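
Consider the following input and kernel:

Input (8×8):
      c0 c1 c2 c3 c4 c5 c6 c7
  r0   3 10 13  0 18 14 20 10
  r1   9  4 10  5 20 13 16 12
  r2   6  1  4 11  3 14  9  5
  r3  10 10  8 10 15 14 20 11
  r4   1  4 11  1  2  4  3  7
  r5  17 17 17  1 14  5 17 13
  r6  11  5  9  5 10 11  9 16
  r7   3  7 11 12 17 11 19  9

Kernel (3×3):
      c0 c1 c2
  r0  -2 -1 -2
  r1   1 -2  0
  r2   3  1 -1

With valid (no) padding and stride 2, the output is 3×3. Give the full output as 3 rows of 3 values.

-26 -42 -82
-35 -5 -44
-16 10 22

Output[0,0]: The receptive field on the input at this output position is [3 10 13 / 9 4 10 / 6 1 4]. Elementwise product with the kernel and sum: 3·-2 + 10·-1 + 13·-2 + 9·1 + 4·-2 + 6·3 + 1·1 + 4·-1.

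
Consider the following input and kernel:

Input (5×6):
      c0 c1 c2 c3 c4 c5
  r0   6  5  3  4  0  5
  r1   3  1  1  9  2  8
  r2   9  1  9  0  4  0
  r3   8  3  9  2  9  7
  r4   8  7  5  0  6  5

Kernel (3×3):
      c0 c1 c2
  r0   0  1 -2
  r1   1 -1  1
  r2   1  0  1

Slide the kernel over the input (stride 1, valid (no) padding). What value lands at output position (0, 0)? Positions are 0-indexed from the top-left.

The receptive field on the input at this output position is [6 5 3 / 3 1 1 / 9 1 9]. Elementwise product with the kernel and sum: 5·1 + 3·-2 + 3·1 + 1·-1 + 1·1 + 9·1 + 9·1.

20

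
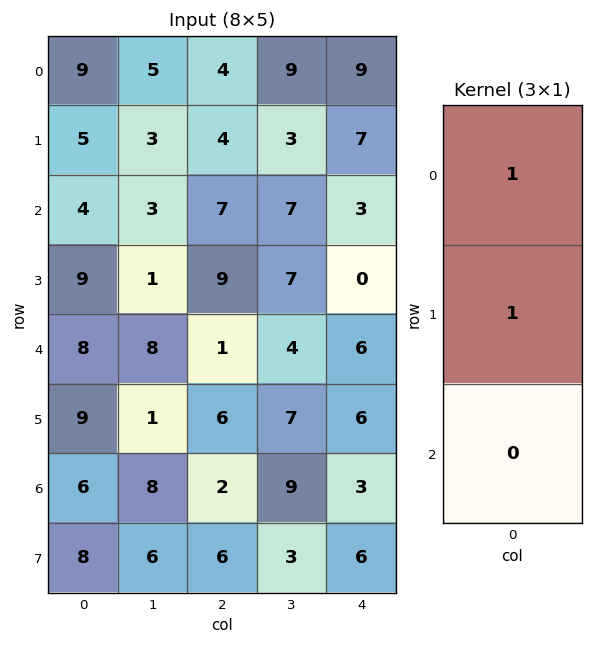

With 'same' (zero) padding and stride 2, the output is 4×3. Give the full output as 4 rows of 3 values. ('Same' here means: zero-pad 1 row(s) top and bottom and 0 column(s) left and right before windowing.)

9 4 9
9 11 10
17 10 6
15 8 9

Output[0,0]: The receptive field on the zero-padded input at this output position is [0 / 9 / 5]. Elementwise product with the kernel and sum: 0·1 + 9·1.
Output[0,1]: The receptive field on the zero-padded input at this output position is [0 / 4 / 4]. Elementwise product with the kernel and sum: 0·1 + 4·1.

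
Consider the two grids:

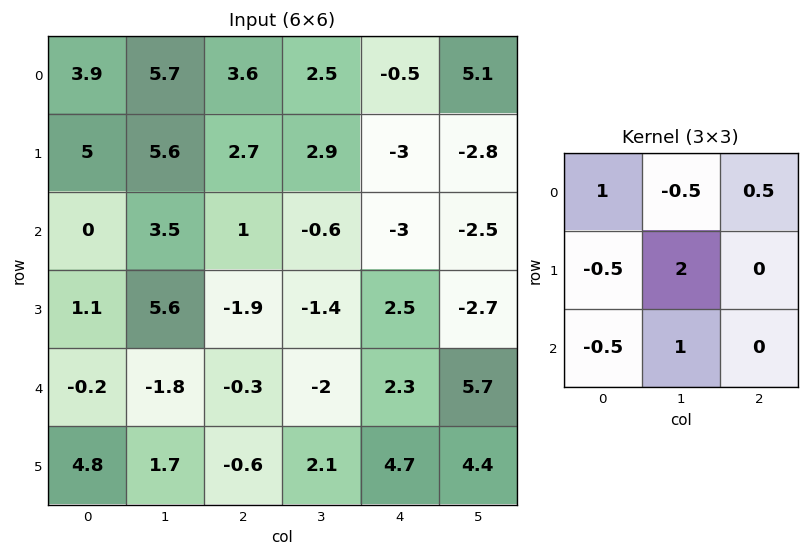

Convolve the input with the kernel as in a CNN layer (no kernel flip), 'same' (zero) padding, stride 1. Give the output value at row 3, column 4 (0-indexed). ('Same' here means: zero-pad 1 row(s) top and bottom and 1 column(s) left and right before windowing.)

The receptive field on the zero-padded input at this output position is [-0.6 -3 -2.5 / -1.4 2.5 -2.7 / -2 2.3 5.7]. Elementwise product with the kernel and sum: -0.6·1 + -3·-0.5 + -2.5·0.5 + -1.4·-0.5 + 2.5·2 + -2·-0.5 + 2.3·1.

8.65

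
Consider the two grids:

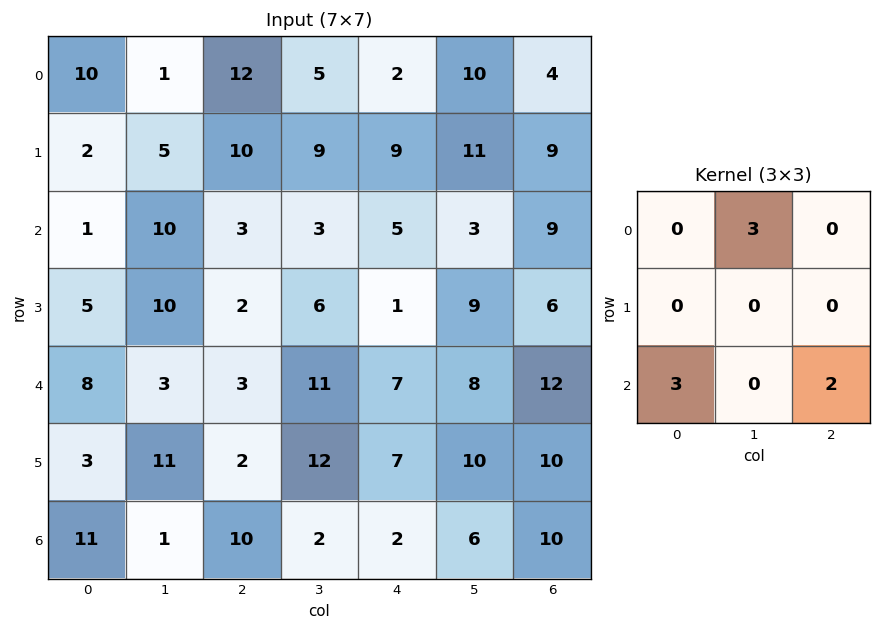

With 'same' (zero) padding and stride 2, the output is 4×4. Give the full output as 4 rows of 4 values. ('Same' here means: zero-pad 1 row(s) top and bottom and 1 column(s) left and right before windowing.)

Output[0,0]: The receptive field on the zero-padded input at this output position is [0 0 0 / 0 10 1 / 0 2 5]. Elementwise product with the kernel and sum: 0·3 + 0·3 + 5·2.
Output[0,1]: The receptive field on the zero-padded input at this output position is [0 0 0 / 1 12 5 / 5 10 9]. Elementwise product with the kernel and sum: 0·3 + 5·3 + 9·2.

10 33 49 33
26 72 63 54
37 63 59 48
9 6 21 30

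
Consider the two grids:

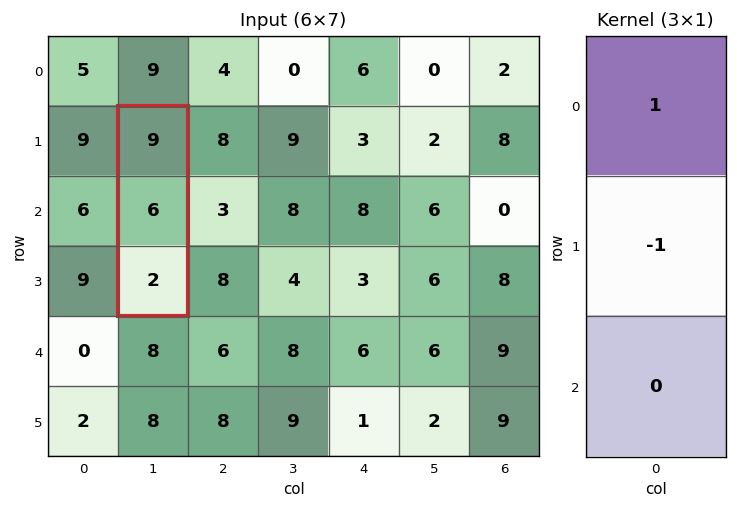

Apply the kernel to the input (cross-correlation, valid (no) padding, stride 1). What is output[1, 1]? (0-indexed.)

The receptive field on the input at this output position is [9 / 6 / 2]. Elementwise product with the kernel and sum: 9·1 + 6·-1.

3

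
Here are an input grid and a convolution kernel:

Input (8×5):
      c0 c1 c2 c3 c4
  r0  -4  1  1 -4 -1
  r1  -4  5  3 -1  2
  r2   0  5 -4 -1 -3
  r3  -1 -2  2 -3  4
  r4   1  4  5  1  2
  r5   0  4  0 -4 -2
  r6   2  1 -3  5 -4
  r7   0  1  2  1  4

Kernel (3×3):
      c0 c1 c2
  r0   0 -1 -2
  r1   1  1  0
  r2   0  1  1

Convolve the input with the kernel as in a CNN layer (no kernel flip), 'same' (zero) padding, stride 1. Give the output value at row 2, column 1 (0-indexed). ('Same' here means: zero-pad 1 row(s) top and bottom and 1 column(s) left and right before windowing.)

-6

The receptive field on the zero-padded input at this output position is [-4 5 3 / 0 5 -4 / -1 -2 2]. Elementwise product with the kernel and sum: 5·-1 + 3·-2 + 0·1 + 5·1 + -2·1 + 2·1.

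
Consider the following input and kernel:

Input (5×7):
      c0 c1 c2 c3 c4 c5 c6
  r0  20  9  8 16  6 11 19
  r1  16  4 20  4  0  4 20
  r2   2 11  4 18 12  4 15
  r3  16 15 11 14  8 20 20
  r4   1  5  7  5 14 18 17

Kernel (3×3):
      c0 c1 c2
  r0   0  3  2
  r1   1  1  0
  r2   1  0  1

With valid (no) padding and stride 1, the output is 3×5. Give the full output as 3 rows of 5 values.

69 109 100 66 102
92 112 53 72 96
80 84 124 89 101

Output[0,0]: The receptive field on the input at this output position is [20 9 8 / 16 4 20 / 2 11 4]. Elementwise product with the kernel and sum: 9·3 + 8·2 + 16·1 + 4·1 + 2·1 + 4·1.
Output[0,1]: The receptive field on the input at this output position is [9 8 16 / 4 20 4 / 11 4 18]. Elementwise product with the kernel and sum: 8·3 + 16·2 + 4·1 + 20·1 + 11·1 + 18·1.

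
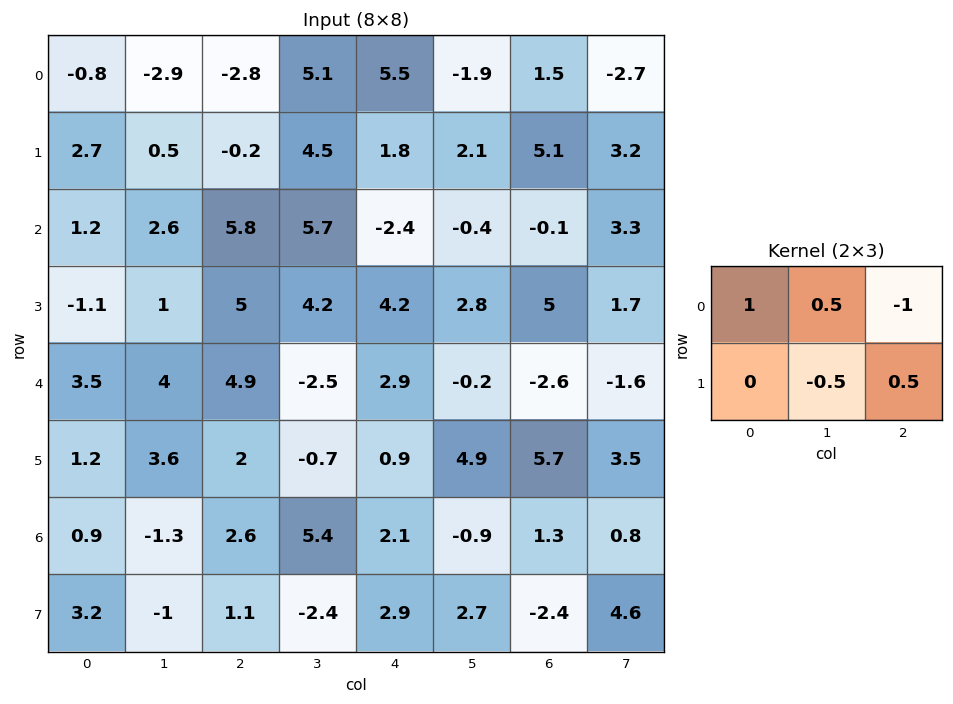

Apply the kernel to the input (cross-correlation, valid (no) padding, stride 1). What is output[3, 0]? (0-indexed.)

The receptive field on the input at this output position is [-1.1 1 5 / 3.5 4 4.9]. Elementwise product with the kernel and sum: -1.1·1 + 1·0.5 + 5·-1 + 4·-0.5 + 4.9·0.5.

-5.15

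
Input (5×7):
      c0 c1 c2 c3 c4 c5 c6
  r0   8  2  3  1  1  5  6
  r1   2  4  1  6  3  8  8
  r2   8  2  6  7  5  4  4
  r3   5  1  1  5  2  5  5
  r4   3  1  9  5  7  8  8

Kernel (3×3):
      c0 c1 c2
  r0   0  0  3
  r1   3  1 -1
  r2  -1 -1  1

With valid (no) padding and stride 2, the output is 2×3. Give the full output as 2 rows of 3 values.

Output[0,0]: The receptive field on the input at this output position is [8 2 3 / 2 4 1 / 8 2 6]. Elementwise product with the kernel and sum: 3·3 + 2·3 + 4·1 + 1·-1 + 8·-1 + 2·-1 + 6·1.
Output[0,1]: The receptive field on the input at this output position is [3 1 1 / 1 6 3 / 6 7 5]. Elementwise product with the kernel and sum: 1·3 + 1·3 + 6·1 + 3·-1 + 6·-1 + 7·-1 + 5·1.

14 1 22
38 14 11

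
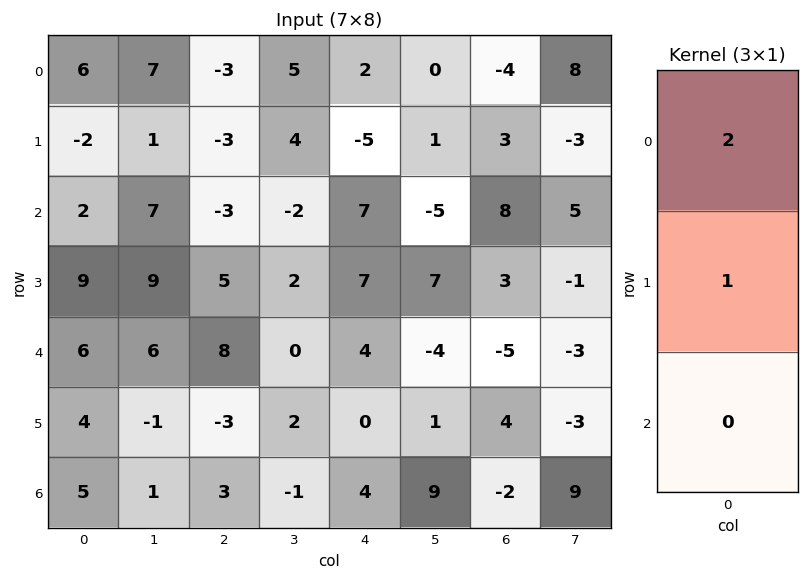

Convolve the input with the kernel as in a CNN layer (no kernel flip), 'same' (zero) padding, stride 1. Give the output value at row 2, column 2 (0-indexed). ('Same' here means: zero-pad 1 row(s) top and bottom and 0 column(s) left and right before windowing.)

The receptive field on the zero-padded input at this output position is [-3 / -3 / 5]. Elementwise product with the kernel and sum: -3·2 + -3·1.

-9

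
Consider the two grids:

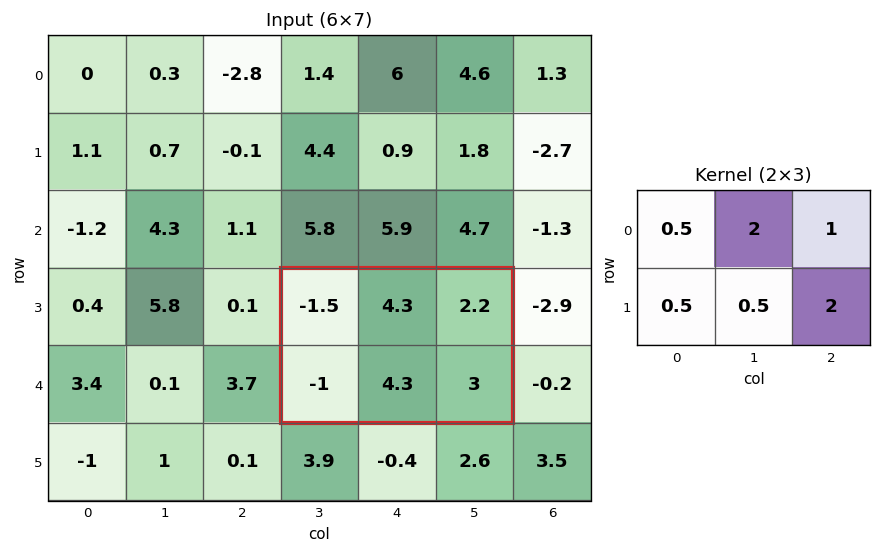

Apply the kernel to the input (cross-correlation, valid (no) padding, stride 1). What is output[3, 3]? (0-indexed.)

17.7

The receptive field on the input at this output position is [-1.5 4.3 2.2 / -1 4.3 3]. Elementwise product with the kernel and sum: -1.5·0.5 + 4.3·2 + 2.2·1 + -1·0.5 + 4.3·0.5 + 3·2.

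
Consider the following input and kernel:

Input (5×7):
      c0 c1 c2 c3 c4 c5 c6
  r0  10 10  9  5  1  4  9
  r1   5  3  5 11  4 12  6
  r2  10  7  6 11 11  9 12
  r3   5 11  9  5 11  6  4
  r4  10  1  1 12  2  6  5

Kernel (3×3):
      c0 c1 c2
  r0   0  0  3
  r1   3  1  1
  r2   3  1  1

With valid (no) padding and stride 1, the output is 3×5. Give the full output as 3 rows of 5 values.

Output[0,0]: The receptive field on the input at this output position is [10 10 9 / 5 3 5 / 10 7 6]. Elementwise product with the kernel and sum: 9·3 + 5·3 + 3·1 + 5·1 + 10·3 + 7·1 + 6·1.
Output[0,1]: The receptive field on the input at this output position is [10 9 5 / 3 5 11 / 7 6 11]. Elementwise product with the kernel and sum: 5·3 + 3·3 + 5·1 + 11·1 + 7·3 + 6·1 + 11·1.

93 78 73 114 111
93 118 95 121 115
85 96 93 103 96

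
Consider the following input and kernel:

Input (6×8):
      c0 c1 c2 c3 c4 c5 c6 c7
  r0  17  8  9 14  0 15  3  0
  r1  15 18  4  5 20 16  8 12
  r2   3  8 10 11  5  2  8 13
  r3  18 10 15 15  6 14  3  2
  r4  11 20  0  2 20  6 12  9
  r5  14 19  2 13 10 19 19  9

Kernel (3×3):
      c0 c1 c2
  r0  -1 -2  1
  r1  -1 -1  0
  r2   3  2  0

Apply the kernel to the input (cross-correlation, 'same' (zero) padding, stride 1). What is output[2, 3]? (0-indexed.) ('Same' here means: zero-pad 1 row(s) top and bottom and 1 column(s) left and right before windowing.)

The receptive field on the zero-padded input at this output position is [4 5 20 / 10 11 5 / 15 15 6]. Elementwise product with the kernel and sum: 4·-1 + 5·-2 + 20·1 + 10·-1 + 11·-1 + 15·3 + 15·2.

60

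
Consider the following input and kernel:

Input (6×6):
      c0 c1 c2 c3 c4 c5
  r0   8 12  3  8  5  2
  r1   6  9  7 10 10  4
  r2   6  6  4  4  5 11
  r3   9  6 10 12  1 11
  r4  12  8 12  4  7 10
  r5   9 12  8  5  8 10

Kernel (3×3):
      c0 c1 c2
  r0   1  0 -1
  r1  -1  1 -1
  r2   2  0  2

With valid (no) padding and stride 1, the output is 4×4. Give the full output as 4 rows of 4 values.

21 12 9 32
33 29 14 42
37 18 38 -1
17 28 26 24

Output[0,0]: The receptive field on the input at this output position is [8 12 3 / 6 9 7 / 6 6 4]. Elementwise product with the kernel and sum: 8·1 + 3·-1 + 6·-1 + 9·1 + 7·-1 + 6·2 + 4·2.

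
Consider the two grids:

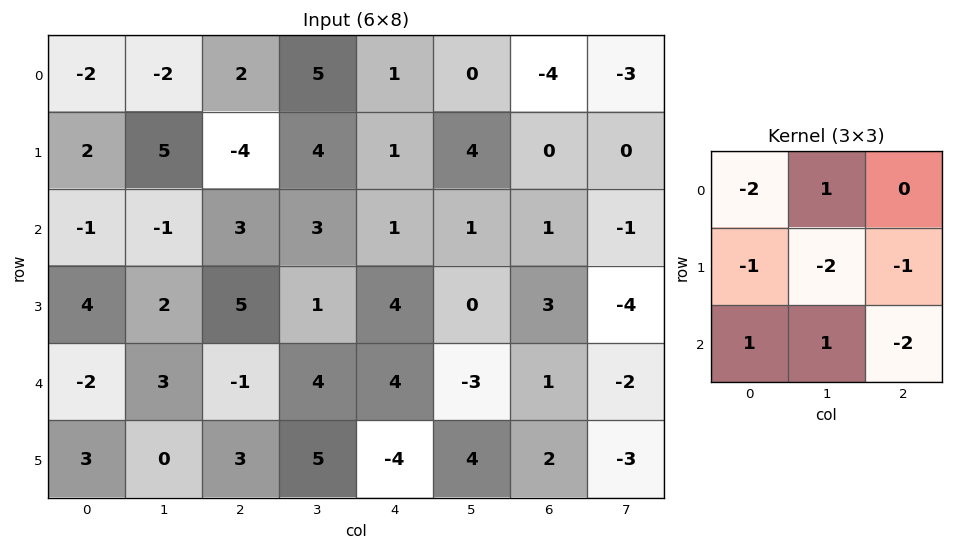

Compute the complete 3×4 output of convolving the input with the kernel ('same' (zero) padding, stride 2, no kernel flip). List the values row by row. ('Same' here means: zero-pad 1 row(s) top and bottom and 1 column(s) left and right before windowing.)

-2 -14 -10 15
5 -17 -8 1
8 -11 -14 18

Output[0,0]: The receptive field on the zero-padded input at this output position is [0 0 0 / 0 -2 -2 / 0 2 5]. Elementwise product with the kernel and sum: 0·-2 + 0·1 + 0·-1 + -2·-2 + -2·-1 + 0·1 + 2·1 + 5·-2.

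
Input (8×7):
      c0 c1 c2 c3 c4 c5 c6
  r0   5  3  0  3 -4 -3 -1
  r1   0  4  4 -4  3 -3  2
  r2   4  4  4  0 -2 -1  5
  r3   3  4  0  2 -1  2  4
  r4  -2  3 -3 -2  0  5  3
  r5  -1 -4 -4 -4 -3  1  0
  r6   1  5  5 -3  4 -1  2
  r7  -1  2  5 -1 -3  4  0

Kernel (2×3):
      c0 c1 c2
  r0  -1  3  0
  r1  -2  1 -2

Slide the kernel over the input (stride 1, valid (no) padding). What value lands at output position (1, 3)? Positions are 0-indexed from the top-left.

The receptive field on the input at this output position is [-4 3 -3 / 0 -2 -1]. Elementwise product with the kernel and sum: -4·-1 + 3·3 + 0·-2 + -2·1 + -1·-2.

13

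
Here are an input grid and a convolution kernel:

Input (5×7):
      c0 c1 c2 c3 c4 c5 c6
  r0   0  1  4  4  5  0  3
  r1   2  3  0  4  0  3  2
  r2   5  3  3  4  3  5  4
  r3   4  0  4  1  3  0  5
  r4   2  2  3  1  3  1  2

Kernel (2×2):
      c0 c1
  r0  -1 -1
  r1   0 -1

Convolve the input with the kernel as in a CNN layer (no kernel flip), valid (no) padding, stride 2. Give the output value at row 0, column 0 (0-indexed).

-4

The receptive field on the input at this output position is [0 1 / 2 3]. Elementwise product with the kernel and sum: 0·-1 + 1·-1 + 3·-1.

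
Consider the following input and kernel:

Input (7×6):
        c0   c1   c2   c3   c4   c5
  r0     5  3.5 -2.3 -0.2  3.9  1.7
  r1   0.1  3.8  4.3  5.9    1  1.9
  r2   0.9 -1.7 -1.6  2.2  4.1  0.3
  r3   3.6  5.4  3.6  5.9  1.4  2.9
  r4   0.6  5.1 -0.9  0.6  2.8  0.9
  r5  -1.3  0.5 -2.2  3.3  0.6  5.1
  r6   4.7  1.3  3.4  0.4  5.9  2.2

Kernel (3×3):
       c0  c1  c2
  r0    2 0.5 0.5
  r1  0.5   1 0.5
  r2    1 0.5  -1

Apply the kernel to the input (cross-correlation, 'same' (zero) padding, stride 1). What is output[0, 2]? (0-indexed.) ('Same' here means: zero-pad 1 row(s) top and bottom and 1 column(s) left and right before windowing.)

-0.6

The receptive field on the zero-padded input at this output position is [0 0 0 / 3.5 -2.3 -0.2 / 3.8 4.3 5.9]. Elementwise product with the kernel and sum: 0·2 + 0·0.5 + 0·0.5 + 3.5·0.5 + -2.3·1 + -0.2·0.5 + 3.8·1 + 4.3·0.5 + 5.9·-1.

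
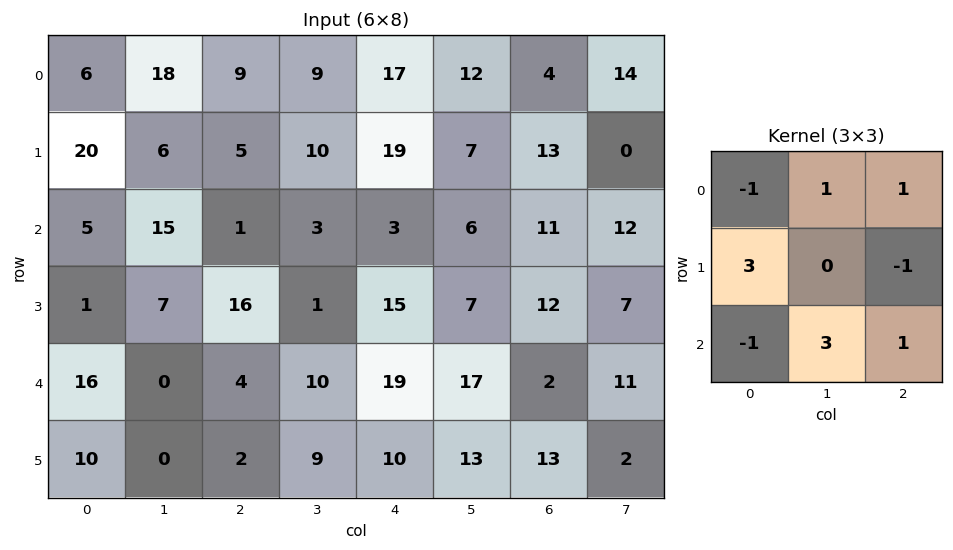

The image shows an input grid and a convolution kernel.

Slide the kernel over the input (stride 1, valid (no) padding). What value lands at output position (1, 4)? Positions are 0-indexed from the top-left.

The receptive field on the input at this output position is [19 7 13 / 3 6 11 / 15 7 12]. Elementwise product with the kernel and sum: 19·-1 + 7·1 + 13·1 + 3·3 + 11·-1 + 15·-1 + 7·3 + 12·1.

17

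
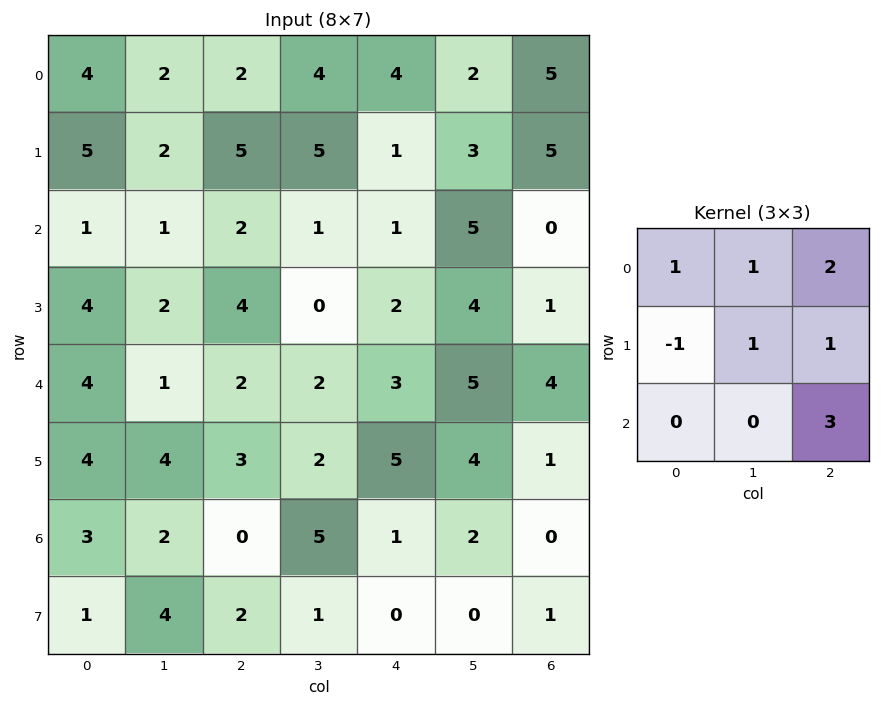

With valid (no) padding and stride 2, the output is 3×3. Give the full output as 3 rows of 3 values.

Output[0,0]: The receptive field on the input at this output position is [4 2 2 / 5 2 5 / 1 1 2]. Elementwise product with the kernel and sum: 4·1 + 2·1 + 2·2 + 5·-1 + 2·1 + 5·1 + 2·3.
Output[0,1]: The receptive field on the input at this output position is [2 4 4 / 5 5 1 / 2 1 1]. Elementwise product with the kernel and sum: 2·1 + 4·1 + 4·2 + 5·-1 + 5·1 + 1·1 + 1·3.

18 18 23
14 12 21
12 17 16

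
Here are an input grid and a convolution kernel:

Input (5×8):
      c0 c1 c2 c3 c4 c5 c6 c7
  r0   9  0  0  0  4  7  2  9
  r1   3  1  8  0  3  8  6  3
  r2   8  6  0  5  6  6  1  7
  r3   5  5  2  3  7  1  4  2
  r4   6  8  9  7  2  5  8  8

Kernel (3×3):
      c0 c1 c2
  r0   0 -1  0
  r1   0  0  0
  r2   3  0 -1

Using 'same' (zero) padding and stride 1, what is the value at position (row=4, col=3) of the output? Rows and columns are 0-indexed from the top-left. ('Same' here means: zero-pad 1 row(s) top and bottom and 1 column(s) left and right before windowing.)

-3

The receptive field on the zero-padded input at this output position is [2 3 7 / 9 7 2 / 0 0 0]. Elementwise product with the kernel and sum: 3·-1 + 0·3 + 0·-1.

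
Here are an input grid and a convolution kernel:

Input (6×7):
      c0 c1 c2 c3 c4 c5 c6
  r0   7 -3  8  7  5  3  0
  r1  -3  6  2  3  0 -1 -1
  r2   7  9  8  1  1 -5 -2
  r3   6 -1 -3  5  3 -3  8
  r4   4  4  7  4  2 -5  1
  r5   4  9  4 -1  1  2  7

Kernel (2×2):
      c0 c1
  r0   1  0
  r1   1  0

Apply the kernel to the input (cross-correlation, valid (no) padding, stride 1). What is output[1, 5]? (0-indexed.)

-6

The receptive field on the input at this output position is [-1 -1 / -5 -2]. Elementwise product with the kernel and sum: -1·1 + -5·1.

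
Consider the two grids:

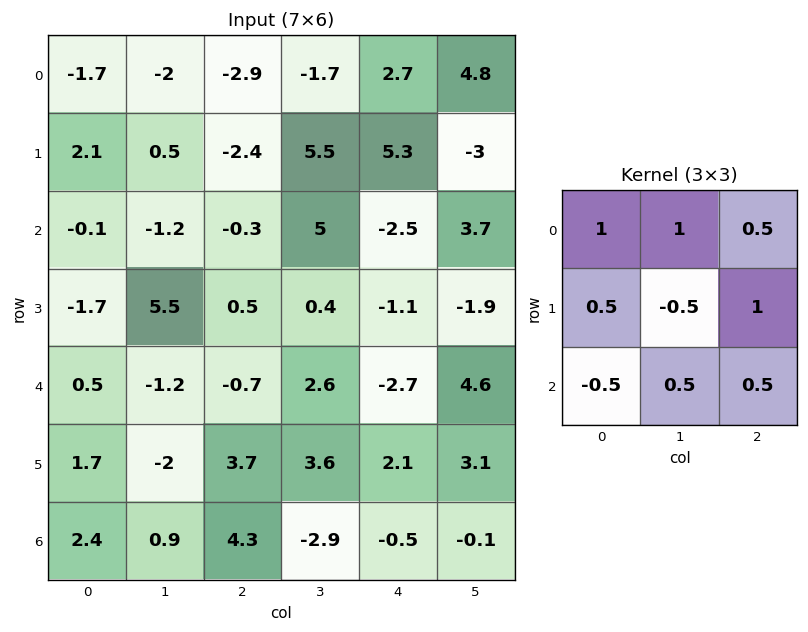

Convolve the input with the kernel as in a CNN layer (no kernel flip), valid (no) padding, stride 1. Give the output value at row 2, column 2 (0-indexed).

The receptive field on the input at this output position is [-0.3 5 -2.5 / 0.5 0.4 -1.1 / -0.7 2.6 -2.7]. Elementwise product with the kernel and sum: -0.3·1 + 5·1 + -2.5·0.5 + 0.5·0.5 + 0.4·-0.5 + -1.1·1 + -0.7·-0.5 + 2.6·0.5 + -2.7·0.5.

2.7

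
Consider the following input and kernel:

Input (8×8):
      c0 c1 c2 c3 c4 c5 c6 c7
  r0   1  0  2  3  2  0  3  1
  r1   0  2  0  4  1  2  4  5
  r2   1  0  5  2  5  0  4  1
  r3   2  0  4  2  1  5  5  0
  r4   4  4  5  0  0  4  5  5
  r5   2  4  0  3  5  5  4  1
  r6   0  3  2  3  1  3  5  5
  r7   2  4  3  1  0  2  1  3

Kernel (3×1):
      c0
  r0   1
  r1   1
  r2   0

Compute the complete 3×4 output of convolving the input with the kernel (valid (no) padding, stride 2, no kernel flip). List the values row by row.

Output[0,0]: The receptive field on the input at this output position is [1 / 0 / 1]. Elementwise product with the kernel and sum: 1·1 + 0·1.

1 2 3 7
3 9 6 9
6 5 5 9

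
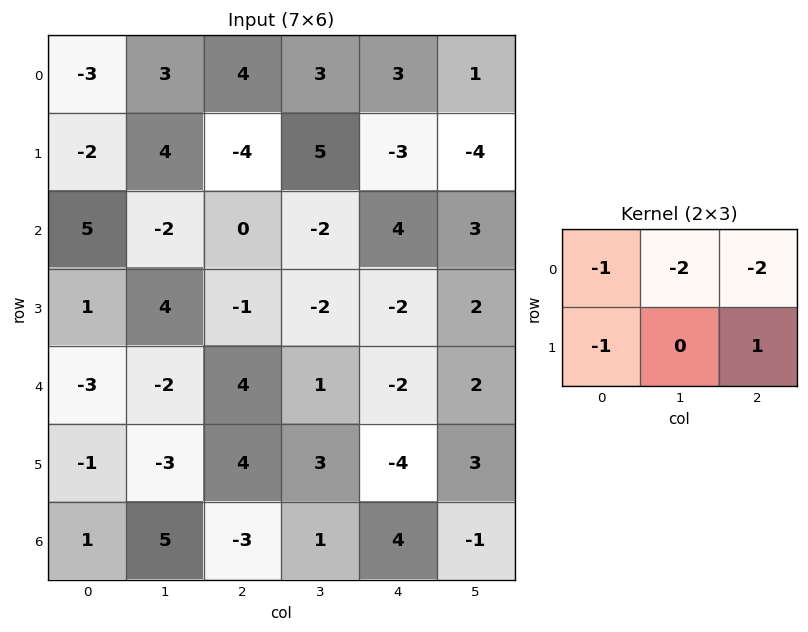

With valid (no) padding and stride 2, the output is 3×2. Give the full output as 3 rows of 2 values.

-13 -15
-3 -5
4 -10

Output[0,0]: The receptive field on the input at this output position is [-3 3 4 / -2 4 -4]. Elementwise product with the kernel and sum: -3·-1 + 3·-2 + 4·-2 + -2·-1 + -4·1.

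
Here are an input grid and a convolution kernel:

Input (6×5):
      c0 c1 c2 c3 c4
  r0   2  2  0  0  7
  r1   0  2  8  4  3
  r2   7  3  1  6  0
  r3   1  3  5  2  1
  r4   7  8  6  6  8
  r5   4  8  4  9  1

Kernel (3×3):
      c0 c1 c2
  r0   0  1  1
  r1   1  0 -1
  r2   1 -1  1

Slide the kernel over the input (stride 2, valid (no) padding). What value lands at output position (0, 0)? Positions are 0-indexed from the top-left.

The receptive field on the input at this output position is [2 2 0 / 0 2 8 / 7 3 1]. Elementwise product with the kernel and sum: 2·1 + 0·1 + 0·1 + 8·-1 + 7·1 + 3·-1 + 1·1.

-1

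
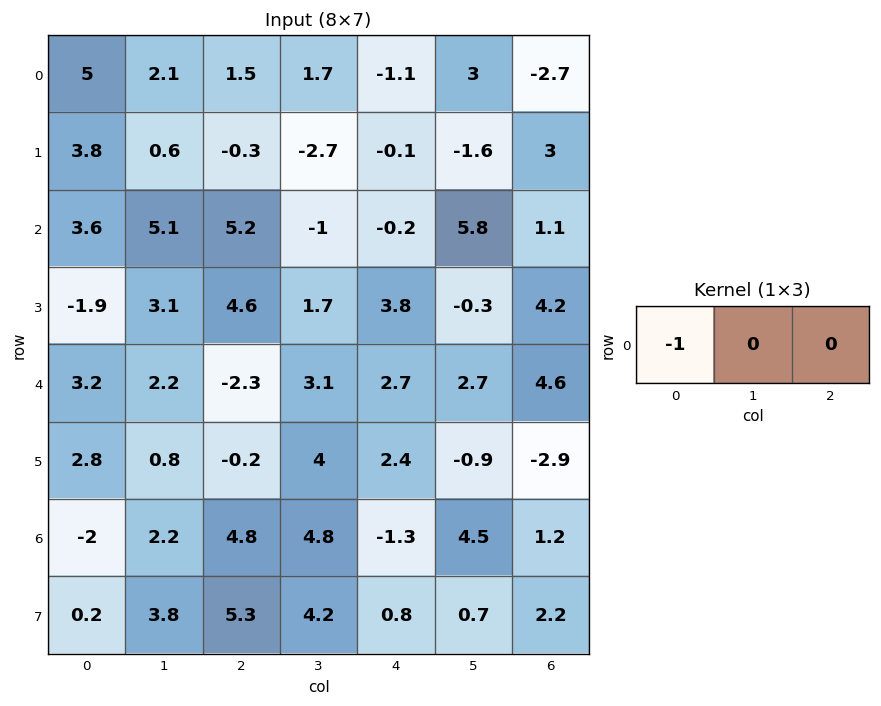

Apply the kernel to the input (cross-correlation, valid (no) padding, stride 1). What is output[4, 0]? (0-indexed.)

The receptive field on the input at this output position is [3.2 2.2 -2.3]. Elementwise product with the kernel and sum: 3.2·-1.

-3.2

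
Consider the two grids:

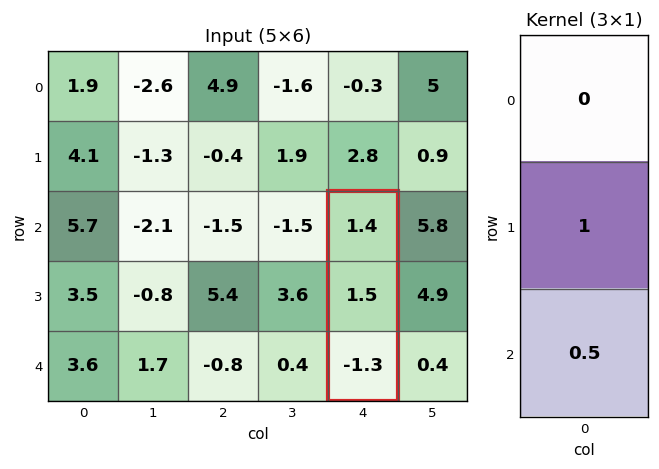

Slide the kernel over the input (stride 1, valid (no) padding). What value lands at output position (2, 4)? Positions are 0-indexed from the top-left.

The receptive field on the input at this output position is [1.4 / 1.5 / -1.3]. Elementwise product with the kernel and sum: 1.5·1 + -1.3·0.5.

0.85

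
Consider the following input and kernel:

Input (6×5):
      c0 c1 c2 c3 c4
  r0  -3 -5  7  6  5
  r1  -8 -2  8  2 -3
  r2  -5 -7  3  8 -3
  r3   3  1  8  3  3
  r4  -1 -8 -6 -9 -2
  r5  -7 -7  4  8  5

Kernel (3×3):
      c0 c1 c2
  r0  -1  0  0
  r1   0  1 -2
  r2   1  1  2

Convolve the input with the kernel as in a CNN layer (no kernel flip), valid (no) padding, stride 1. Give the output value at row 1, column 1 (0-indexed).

The receptive field on the input at this output position is [-2 8 2 / -7 3 8 / 1 8 3]. Elementwise product with the kernel and sum: -2·-1 + 3·1 + 8·-2 + 1·1 + 8·1 + 3·2.

4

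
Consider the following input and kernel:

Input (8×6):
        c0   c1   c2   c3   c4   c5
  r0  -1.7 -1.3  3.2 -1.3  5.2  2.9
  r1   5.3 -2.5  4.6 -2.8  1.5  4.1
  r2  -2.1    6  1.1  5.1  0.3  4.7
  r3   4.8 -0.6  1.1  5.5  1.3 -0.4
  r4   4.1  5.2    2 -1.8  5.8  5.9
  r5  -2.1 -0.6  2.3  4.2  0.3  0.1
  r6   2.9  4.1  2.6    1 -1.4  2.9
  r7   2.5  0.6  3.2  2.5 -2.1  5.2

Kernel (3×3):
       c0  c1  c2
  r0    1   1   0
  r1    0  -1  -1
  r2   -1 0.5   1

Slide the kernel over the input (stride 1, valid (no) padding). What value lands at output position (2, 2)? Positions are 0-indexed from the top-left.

2.3

The receptive field on the input at this output position is [1.1 5.1 0.3 / 1.1 5.5 1.3 / 2 -1.8 5.8]. Elementwise product with the kernel and sum: 1.1·1 + 5.1·1 + 5.5·-1 + 1.3·-1 + 2·-1 + -1.8·0.5 + 5.8·1.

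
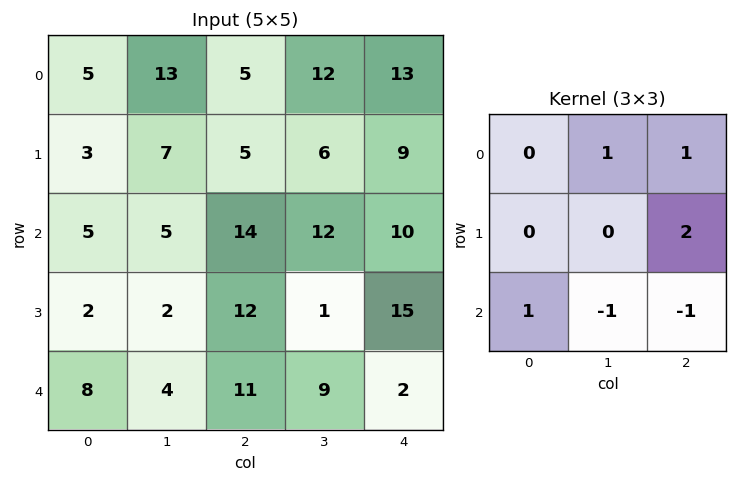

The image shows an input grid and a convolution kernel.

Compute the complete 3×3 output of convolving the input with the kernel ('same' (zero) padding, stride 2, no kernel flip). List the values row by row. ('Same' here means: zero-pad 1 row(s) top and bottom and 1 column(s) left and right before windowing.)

Output[0,0]: The receptive field on the zero-padded input at this output position is [0 0 0 / 0 5 13 / 0 3 7]. Elementwise product with the kernel and sum: 0·1 + 0·1 + 13·2 + 0·1 + 3·-1 + 7·-1.

16 20 -3
16 24 -5
12 31 15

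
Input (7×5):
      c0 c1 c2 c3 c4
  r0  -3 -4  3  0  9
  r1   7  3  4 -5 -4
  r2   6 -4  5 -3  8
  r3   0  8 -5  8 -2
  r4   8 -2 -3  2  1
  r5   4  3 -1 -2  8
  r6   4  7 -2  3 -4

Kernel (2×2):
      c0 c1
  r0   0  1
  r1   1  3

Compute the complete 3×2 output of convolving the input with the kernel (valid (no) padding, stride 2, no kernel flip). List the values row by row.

12 -11
20 16
11 -5

Output[0,0]: The receptive field on the input at this output position is [-3 -4 / 7 3]. Elementwise product with the kernel and sum: -4·1 + 7·1 + 3·3.
Output[0,1]: The receptive field on the input at this output position is [3 0 / 4 -5]. Elementwise product with the kernel and sum: 0·1 + 4·1 + -5·3.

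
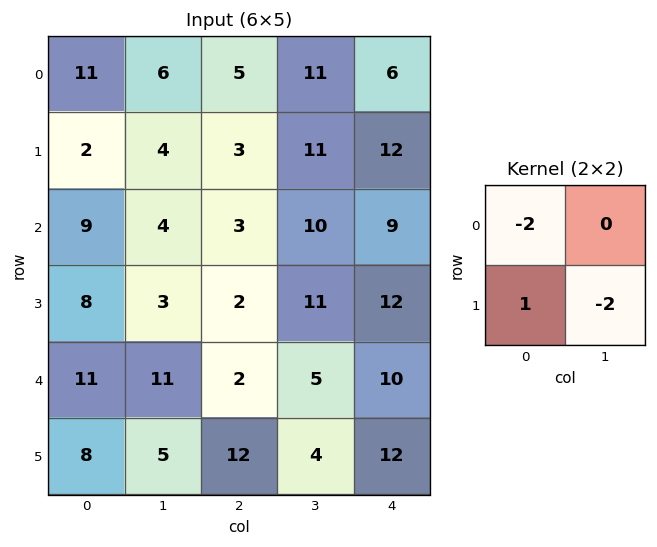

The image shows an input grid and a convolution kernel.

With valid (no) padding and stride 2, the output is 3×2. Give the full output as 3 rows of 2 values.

-28 -29
-16 -26
-24 0

Output[0,0]: The receptive field on the input at this output position is [11 6 / 2 4]. Elementwise product with the kernel and sum: 11·-2 + 2·1 + 4·-2.
Output[0,1]: The receptive field on the input at this output position is [5 11 / 3 11]. Elementwise product with the kernel and sum: 5·-2 + 3·1 + 11·-2.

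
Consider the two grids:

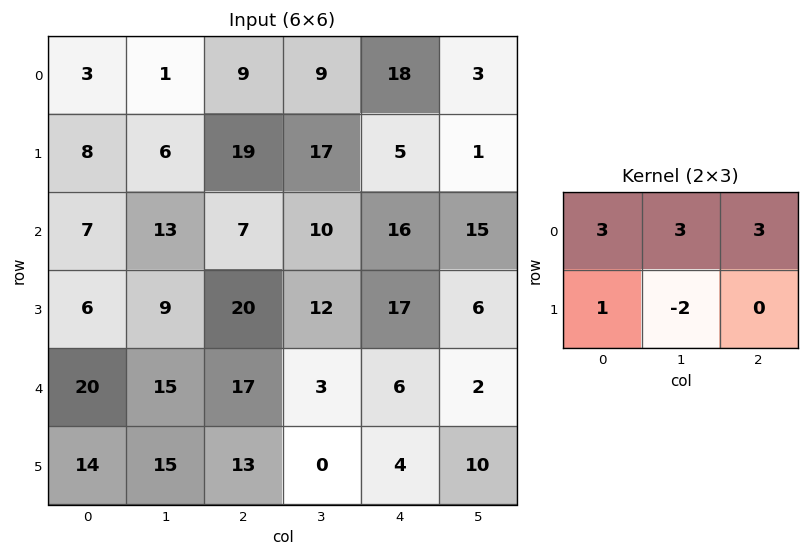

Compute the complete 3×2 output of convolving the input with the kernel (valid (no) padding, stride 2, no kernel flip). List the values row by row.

Output[0,0]: The receptive field on the input at this output position is [3 1 9 / 8 6 19]. Elementwise product with the kernel and sum: 3·3 + 1·3 + 9·3 + 8·1 + 6·-2.

35 93
69 95
140 91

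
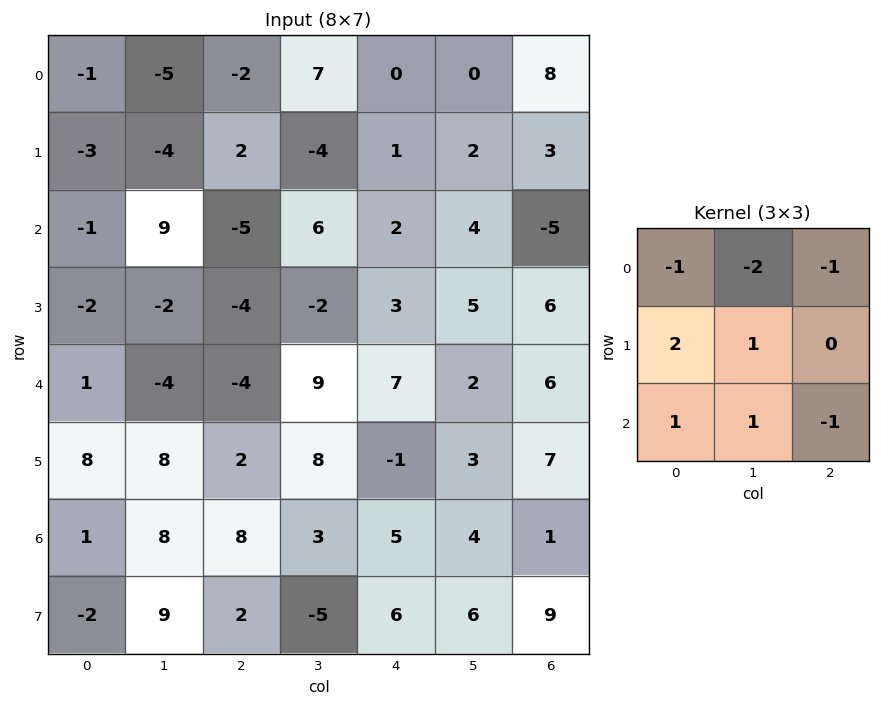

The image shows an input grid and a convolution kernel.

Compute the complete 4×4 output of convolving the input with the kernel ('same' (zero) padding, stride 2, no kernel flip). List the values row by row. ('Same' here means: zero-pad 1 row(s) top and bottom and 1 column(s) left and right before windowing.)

Output[0,0]: The receptive field on the zero-padded input at this output position is [0 0 0 / 0 -1 -5 / 0 -3 -4]. Elementwise product with the kernel and sum: 0·-1 + 0·-2 + 0·-1 + 0·2 + -1·1 + 0·1 + -3·1 + -4·-1.
Output[0,1]: The receptive field on the zero-padded input at this output position is [0 0 0 / -5 -2 7 / -4 2 -4]. Elementwise product with the kernel and sum: 0·-1 + 0·-2 + 0·-1 + -5·2 + -2·1 + -4·1 + 2·1 + -4·-1.

0 -10 9 13
9 13 10 6
7 2 20 3
-34 20 -3 7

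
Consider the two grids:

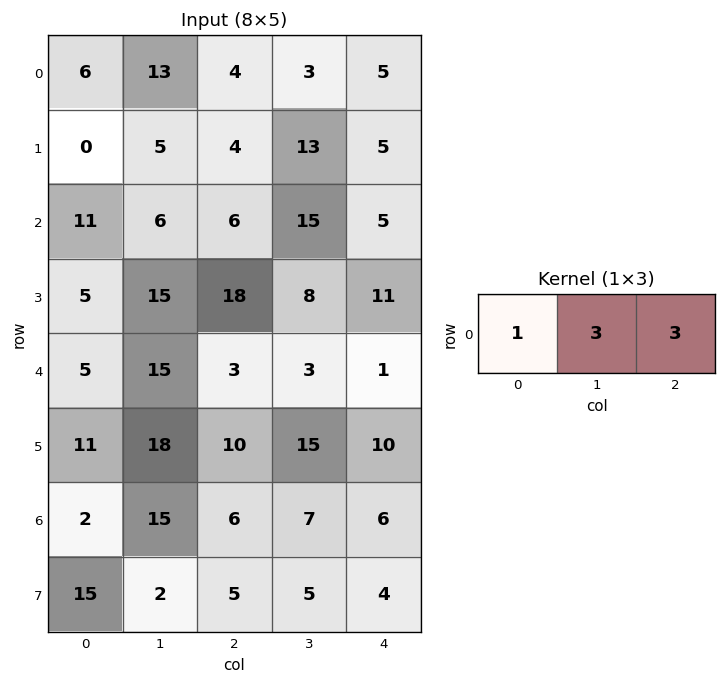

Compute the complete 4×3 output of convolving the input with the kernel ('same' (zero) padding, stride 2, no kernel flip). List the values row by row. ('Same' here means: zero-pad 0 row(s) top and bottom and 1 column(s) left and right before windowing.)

Output[0,0]: The receptive field on the zero-padded input at this output position is [0 6 13]. Elementwise product with the kernel and sum: 0·1 + 6·3 + 13·3.

57 34 18
51 69 30
60 33 6
51 54 25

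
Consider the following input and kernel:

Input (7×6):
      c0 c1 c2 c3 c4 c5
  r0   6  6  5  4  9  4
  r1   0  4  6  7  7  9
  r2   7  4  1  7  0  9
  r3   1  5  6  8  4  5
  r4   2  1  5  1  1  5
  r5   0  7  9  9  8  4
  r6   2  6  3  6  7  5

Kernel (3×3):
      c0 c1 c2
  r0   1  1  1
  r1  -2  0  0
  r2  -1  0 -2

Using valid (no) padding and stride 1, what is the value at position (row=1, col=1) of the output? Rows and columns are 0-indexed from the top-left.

The receptive field on the input at this output position is [4 6 7 / 4 1 7 / 5 6 8]. Elementwise product with the kernel and sum: 4·1 + 6·1 + 7·1 + 4·-2 + 5·-1 + 8·-2.

-12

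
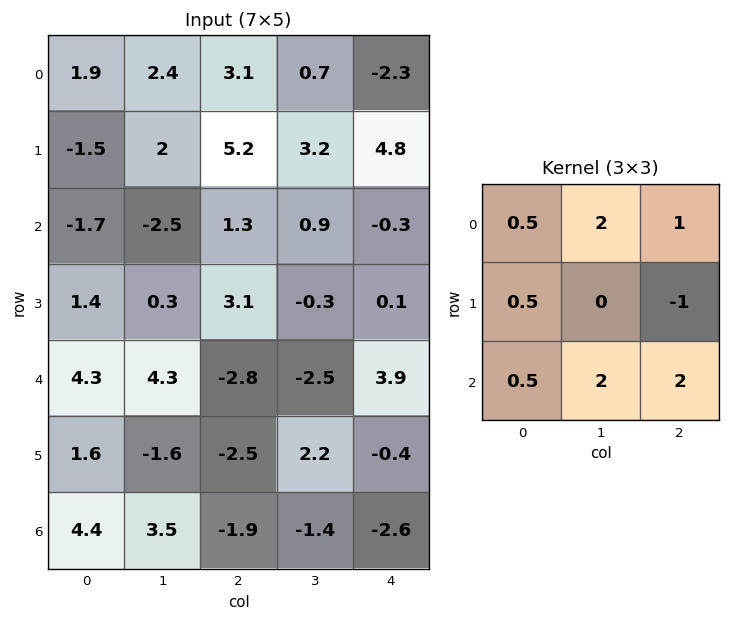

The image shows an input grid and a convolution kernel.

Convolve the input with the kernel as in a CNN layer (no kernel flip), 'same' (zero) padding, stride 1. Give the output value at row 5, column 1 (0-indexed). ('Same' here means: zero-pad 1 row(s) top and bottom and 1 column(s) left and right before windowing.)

16.65

The receptive field on the zero-padded input at this output position is [4.3 4.3 -2.8 / 1.6 -1.6 -2.5 / 4.4 3.5 -1.9]. Elementwise product with the kernel and sum: 4.3·0.5 + 4.3·2 + -2.8·1 + 1.6·0.5 + -2.5·-1 + 4.4·0.5 + 3.5·2 + -1.9·2.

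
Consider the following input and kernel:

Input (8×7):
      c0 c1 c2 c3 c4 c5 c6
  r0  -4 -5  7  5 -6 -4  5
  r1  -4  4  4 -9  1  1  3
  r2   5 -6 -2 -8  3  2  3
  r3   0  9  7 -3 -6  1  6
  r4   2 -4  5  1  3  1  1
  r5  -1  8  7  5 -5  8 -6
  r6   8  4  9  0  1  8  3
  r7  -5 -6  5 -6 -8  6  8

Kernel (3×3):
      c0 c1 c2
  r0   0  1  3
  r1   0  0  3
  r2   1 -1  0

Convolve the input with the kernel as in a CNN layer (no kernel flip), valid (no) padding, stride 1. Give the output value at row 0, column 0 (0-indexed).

The receptive field on the input at this output position is [-4 -5 7 / -4 4 4 / 5 -6 -2]. Elementwise product with the kernel and sum: -5·1 + 7·3 + 4·3 + 5·1 + -6·-1.

39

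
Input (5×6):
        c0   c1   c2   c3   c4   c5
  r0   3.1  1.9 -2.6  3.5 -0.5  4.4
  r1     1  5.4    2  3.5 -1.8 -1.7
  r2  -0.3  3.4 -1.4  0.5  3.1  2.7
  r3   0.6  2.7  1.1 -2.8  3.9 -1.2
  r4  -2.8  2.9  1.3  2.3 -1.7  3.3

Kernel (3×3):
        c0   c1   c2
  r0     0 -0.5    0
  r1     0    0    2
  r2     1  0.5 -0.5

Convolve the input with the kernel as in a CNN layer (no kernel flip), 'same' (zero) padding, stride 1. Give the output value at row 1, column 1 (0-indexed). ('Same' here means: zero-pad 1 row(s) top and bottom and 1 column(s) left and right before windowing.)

The receptive field on the zero-padded input at this output position is [3.1 1.9 -2.6 / 1 5.4 2 / -0.3 3.4 -1.4]. Elementwise product with the kernel and sum: 1.9·-0.5 + 2·2 + -0.3·1 + 3.4·0.5 + -1.4·-0.5.

5.15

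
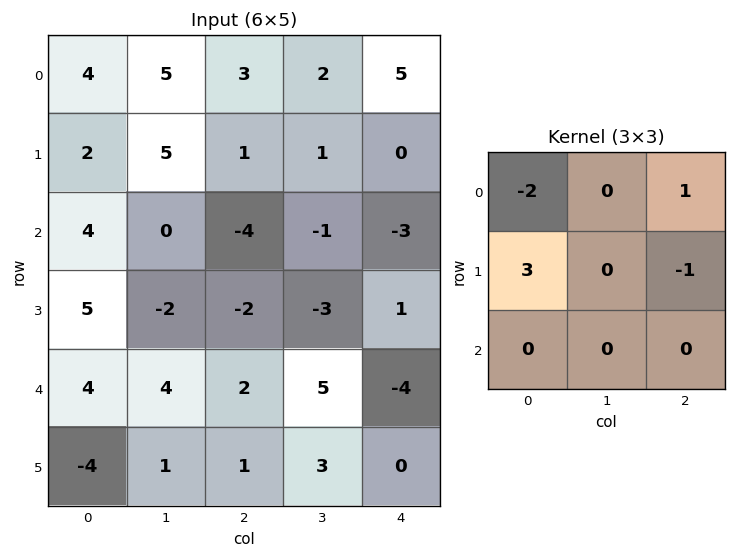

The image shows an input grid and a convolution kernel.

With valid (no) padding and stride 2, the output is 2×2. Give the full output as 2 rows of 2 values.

Output[0,0]: The receptive field on the input at this output position is [4 5 3 / 2 5 1 / 4 0 -4]. Elementwise product with the kernel and sum: 4·-2 + 3·1 + 2·3 + 1·-1.
Output[0,1]: The receptive field on the input at this output position is [3 2 5 / 1 1 0 / -4 -1 -3]. Elementwise product with the kernel and sum: 3·-2 + 5·1 + 1·3 + 0·-1.

0 2
5 -2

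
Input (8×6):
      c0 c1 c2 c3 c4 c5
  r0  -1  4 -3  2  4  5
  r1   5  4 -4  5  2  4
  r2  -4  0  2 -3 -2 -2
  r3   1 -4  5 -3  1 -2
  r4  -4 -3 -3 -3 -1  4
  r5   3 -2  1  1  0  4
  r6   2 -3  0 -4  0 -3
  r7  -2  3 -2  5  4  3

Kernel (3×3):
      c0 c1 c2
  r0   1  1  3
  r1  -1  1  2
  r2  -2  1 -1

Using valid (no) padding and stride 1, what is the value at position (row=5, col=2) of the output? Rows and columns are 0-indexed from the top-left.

3

The receptive field on the input at this output position is [1 1 0 / 0 -4 0 / -2 5 4]. Elementwise product with the kernel and sum: 1·1 + 1·1 + 0·3 + 0·-1 + -4·1 + 0·2 + -2·-2 + 5·1 + 4·-1.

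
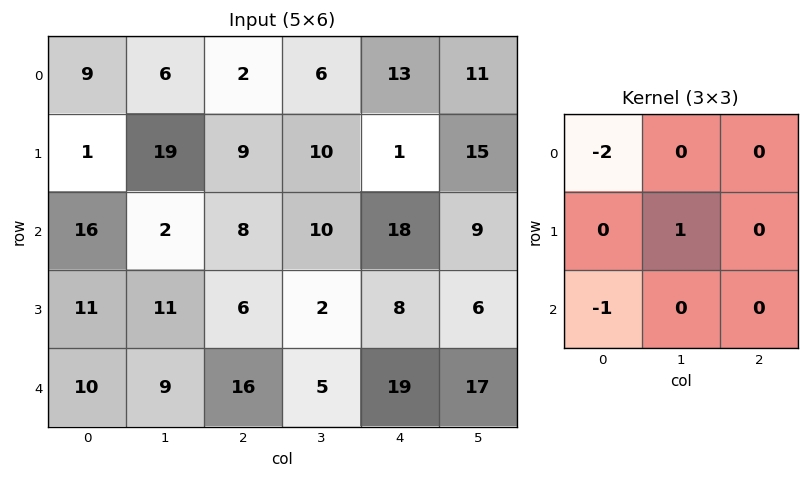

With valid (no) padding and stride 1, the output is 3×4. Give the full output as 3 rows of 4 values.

-15 -5 -2 -21
-11 -41 -14 -4
-31 -7 -30 -17

Output[0,0]: The receptive field on the input at this output position is [9 6 2 / 1 19 9 / 16 2 8]. Elementwise product with the kernel and sum: 9·-2 + 19·1 + 16·-1.
Output[0,1]: The receptive field on the input at this output position is [6 2 6 / 19 9 10 / 2 8 10]. Elementwise product with the kernel and sum: 6·-2 + 9·1 + 2·-1.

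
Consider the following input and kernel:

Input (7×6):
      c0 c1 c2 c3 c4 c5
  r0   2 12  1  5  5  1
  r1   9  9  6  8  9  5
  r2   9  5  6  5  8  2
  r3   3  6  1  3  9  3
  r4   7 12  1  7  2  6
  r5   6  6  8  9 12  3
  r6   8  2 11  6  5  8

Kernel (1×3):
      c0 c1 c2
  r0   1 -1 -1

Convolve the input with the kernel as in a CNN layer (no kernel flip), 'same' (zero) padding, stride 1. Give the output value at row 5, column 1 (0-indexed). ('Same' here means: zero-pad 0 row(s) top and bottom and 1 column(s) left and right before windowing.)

The receptive field on the zero-padded input at this output position is [6 6 8]. Elementwise product with the kernel and sum: 6·1 + 6·-1 + 8·-1.

-8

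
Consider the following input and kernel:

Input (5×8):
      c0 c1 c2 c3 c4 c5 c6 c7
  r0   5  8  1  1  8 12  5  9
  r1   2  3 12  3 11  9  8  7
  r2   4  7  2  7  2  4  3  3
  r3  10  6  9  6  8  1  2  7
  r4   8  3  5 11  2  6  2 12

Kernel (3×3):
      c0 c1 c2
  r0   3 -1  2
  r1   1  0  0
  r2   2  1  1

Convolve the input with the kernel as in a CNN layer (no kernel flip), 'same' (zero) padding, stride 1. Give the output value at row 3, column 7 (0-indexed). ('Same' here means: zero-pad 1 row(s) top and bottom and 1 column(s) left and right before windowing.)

24

The receptive field on the zero-padded input at this output position is [3 3 0 / 2 7 0 / 2 12 0]. Elementwise product with the kernel and sum: 3·3 + 3·-1 + 0·2 + 2·1 + 2·2 + 12·1 + 0·1.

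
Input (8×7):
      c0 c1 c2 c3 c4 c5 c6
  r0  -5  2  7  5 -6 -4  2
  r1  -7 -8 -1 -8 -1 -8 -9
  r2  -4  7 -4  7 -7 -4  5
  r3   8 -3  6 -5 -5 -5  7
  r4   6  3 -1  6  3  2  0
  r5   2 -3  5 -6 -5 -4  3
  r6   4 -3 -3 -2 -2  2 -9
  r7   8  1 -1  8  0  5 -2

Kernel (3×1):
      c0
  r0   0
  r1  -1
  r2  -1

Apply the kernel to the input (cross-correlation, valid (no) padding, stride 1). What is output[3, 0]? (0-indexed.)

The receptive field on the input at this output position is [8 / 6 / 2]. Elementwise product with the kernel and sum: 6·-1 + 2·-1.

-8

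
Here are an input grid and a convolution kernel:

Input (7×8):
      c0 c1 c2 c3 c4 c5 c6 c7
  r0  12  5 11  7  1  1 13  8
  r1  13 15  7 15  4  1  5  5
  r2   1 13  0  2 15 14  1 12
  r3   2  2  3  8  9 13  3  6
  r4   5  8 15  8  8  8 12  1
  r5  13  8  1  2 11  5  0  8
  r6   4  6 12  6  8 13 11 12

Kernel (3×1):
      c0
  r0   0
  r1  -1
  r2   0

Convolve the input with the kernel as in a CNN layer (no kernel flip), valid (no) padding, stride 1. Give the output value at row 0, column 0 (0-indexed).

-13

The receptive field on the input at this output position is [12 / 13 / 1]. Elementwise product with the kernel and sum: 13·-1.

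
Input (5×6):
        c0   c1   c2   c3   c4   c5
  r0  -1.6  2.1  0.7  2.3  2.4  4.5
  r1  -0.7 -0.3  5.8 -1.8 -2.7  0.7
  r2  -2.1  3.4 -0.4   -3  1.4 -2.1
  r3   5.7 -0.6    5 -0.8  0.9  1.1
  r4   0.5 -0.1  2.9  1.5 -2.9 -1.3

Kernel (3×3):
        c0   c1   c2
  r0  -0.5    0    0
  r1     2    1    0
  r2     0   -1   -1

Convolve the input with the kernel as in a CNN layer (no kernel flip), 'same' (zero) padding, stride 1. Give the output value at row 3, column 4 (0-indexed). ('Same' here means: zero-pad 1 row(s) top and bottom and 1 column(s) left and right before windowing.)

5

The receptive field on the zero-padded input at this output position is [-3 1.4 -2.1 / -0.8 0.9 1.1 / 1.5 -2.9 -1.3]. Elementwise product with the kernel and sum: -3·-0.5 + -0.8·2 + 0.9·1 + -2.9·-1 + -1.3·-1.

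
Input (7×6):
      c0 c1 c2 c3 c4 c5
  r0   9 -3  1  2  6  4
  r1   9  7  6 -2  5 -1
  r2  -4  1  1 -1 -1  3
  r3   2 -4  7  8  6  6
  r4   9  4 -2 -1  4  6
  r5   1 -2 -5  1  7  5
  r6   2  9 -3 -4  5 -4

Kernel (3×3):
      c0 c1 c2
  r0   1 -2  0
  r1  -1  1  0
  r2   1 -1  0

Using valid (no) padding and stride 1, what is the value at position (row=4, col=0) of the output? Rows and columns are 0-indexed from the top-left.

-9

The receptive field on the input at this output position is [9 4 -2 / 1 -2 -5 / 2 9 -3]. Elementwise product with the kernel and sum: 9·1 + 4·-2 + 1·-1 + -2·1 + 2·1 + 9·-1.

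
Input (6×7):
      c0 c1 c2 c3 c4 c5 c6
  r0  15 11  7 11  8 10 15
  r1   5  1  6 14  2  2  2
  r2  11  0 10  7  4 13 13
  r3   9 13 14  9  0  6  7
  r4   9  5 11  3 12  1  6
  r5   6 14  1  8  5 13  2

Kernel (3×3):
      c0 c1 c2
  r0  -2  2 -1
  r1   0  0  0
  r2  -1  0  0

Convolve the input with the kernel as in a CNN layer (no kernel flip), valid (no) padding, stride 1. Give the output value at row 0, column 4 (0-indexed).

-15

The receptive field on the input at this output position is [8 10 15 / 2 2 2 / 4 13 13]. Elementwise product with the kernel and sum: 8·-2 + 10·2 + 15·-1 + 4·-1.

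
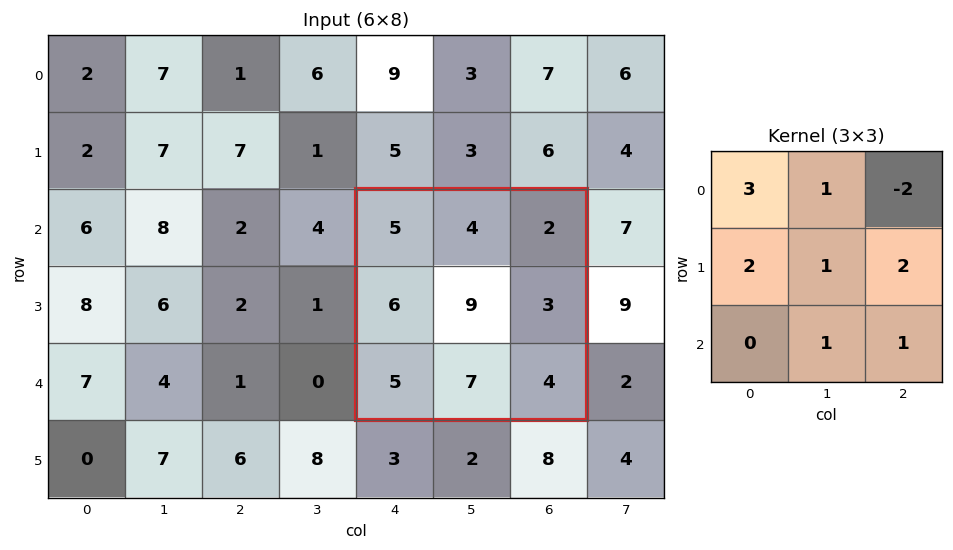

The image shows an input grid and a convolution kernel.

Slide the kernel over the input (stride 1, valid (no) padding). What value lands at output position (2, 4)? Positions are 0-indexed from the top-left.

53

The receptive field on the input at this output position is [5 4 2 / 6 9 3 / 5 7 4]. Elementwise product with the kernel and sum: 5·3 + 4·1 + 2·-2 + 6·2 + 9·1 + 3·2 + 7·1 + 4·1.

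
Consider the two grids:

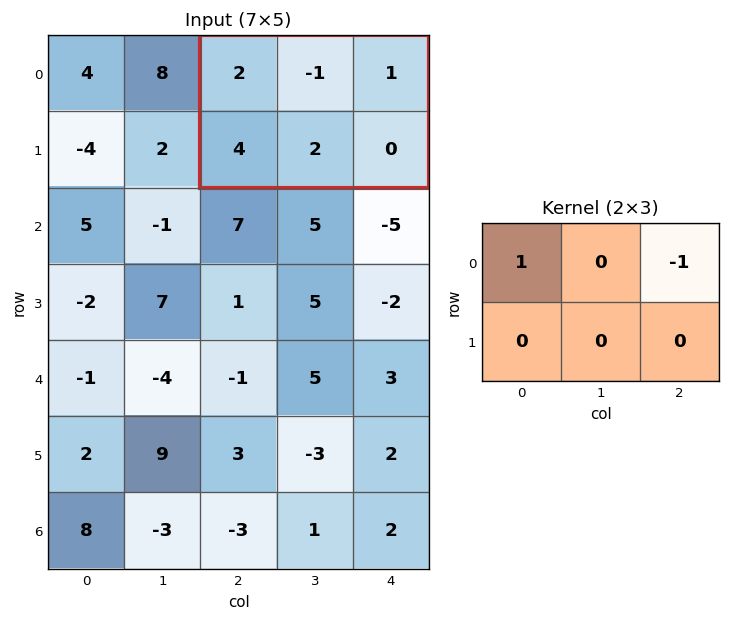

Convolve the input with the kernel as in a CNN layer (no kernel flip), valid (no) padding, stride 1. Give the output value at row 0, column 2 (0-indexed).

The receptive field on the input at this output position is [2 -1 1 / 4 2 0]. Elementwise product with the kernel and sum: 2·1 + 1·-1.

1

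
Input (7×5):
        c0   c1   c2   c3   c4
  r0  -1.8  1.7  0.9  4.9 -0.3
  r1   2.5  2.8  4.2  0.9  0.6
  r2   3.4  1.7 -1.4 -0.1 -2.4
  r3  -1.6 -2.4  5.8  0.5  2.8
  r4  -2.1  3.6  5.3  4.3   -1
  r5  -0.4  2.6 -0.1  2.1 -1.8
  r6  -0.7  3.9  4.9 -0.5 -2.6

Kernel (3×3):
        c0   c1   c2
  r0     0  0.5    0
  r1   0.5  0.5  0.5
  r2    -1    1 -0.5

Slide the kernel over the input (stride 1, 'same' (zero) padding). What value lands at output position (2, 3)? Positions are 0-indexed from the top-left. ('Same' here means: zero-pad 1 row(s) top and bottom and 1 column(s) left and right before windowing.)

The receptive field on the zero-padded input at this output position is [4.2 0.9 0.6 / -1.4 -0.1 -2.4 / 5.8 0.5 2.8]. Elementwise product with the kernel and sum: 0.9·0.5 + -1.4·0.5 + -0.1·0.5 + -2.4·0.5 + 5.8·-1 + 0.5·1 + 2.8·-0.5.

-8.2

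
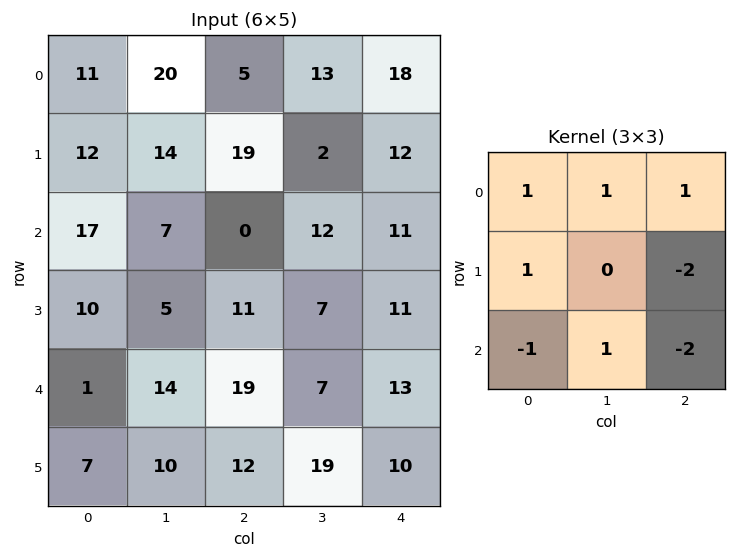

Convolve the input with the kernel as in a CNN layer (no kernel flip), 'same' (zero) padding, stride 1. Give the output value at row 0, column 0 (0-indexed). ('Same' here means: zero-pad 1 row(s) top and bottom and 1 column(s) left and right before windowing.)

-56

The receptive field on the zero-padded input at this output position is [0 0 0 / 0 11 20 / 0 12 14]. Elementwise product with the kernel and sum: 0·1 + 0·1 + 0·1 + 0·1 + 20·-2 + 0·-1 + 12·1 + 14·-2.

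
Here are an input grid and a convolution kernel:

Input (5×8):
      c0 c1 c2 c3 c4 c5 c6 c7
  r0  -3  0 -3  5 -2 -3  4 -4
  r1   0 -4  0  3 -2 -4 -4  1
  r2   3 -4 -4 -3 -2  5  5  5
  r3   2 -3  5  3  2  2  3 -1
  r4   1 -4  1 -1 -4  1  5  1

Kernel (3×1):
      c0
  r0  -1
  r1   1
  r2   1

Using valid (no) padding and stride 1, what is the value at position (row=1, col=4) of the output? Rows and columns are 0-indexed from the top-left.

The receptive field on the input at this output position is [-2 / -2 / 2]. Elementwise product with the kernel and sum: -2·-1 + -2·1 + 2·1.

2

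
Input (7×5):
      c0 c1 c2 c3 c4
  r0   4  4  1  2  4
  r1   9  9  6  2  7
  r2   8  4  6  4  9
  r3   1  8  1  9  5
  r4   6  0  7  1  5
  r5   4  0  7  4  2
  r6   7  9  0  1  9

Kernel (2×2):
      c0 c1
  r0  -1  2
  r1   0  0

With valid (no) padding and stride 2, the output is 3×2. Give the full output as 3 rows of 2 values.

4 3
0 2
-6 -5

Output[0,0]: The receptive field on the input at this output position is [4 4 / 9 9]. Elementwise product with the kernel and sum: 4·-1 + 4·2.
Output[0,1]: The receptive field on the input at this output position is [1 2 / 6 2]. Elementwise product with the kernel and sum: 1·-1 + 2·2.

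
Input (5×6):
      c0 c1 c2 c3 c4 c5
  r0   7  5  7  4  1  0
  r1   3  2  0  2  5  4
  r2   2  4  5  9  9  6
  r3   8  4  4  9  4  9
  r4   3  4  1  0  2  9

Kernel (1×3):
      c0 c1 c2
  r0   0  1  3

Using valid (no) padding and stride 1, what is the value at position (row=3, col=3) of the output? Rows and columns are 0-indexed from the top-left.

31

The receptive field on the input at this output position is [9 4 9]. Elementwise product with the kernel and sum: 4·1 + 9·3.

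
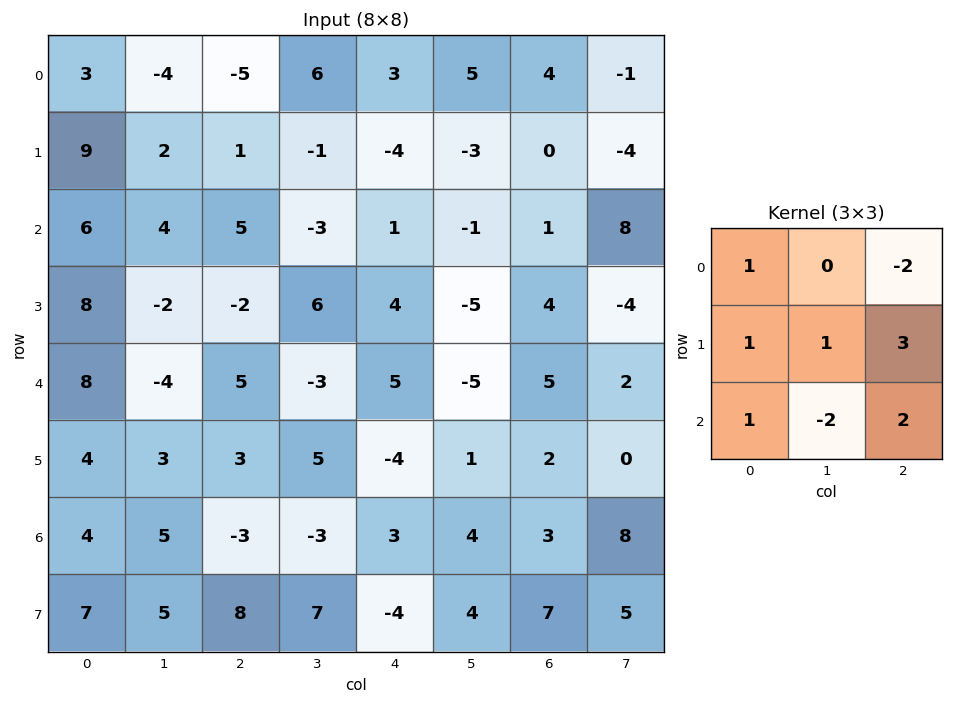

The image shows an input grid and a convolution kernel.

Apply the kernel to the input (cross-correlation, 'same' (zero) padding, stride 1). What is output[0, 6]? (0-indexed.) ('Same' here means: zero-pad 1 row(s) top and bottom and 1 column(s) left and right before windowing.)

-5

The receptive field on the zero-padded input at this output position is [0 0 0 / 5 4 -1 / -3 0 -4]. Elementwise product with the kernel and sum: 0·1 + 0·-2 + 5·1 + 4·1 + -1·3 + -3·1 + 0·-2 + -4·2.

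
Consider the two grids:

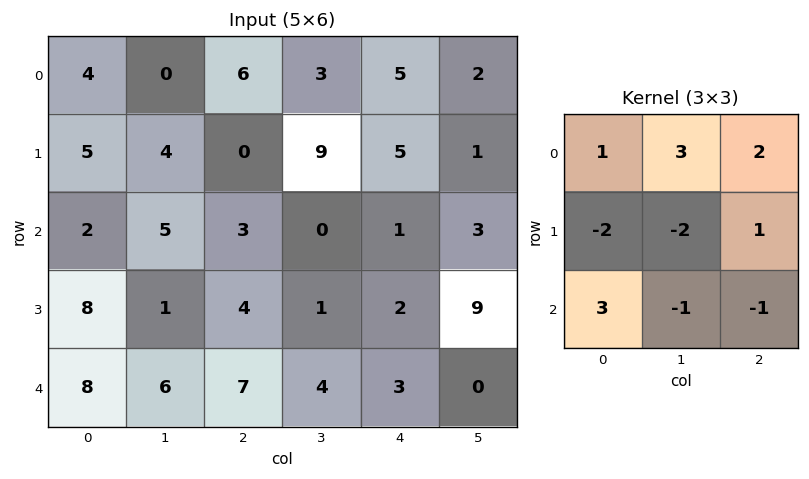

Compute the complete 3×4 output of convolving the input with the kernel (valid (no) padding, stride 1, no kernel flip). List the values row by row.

-4 37 20 -9
25 4 41 19
20 12 11 21

Output[0,0]: The receptive field on the input at this output position is [4 0 6 / 5 4 0 / 2 5 3]. Elementwise product with the kernel and sum: 4·1 + 0·3 + 6·2 + 5·-2 + 4·-2 + 0·1 + 2·3 + 5·-1 + 3·-1.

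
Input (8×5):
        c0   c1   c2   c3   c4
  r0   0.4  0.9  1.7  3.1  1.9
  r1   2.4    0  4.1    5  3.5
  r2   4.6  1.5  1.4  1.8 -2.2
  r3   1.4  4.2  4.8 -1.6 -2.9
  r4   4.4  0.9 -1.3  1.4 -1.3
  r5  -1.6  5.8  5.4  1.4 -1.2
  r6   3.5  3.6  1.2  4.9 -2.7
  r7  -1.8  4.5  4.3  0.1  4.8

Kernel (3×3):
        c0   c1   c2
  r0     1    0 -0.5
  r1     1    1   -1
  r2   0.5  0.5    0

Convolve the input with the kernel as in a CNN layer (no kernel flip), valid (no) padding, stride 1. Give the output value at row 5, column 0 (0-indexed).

2.95

The receptive field on the input at this output position is [-1.6 5.8 5.4 / 3.5 3.6 1.2 / -1.8 4.5 4.3]. Elementwise product with the kernel and sum: -1.6·1 + 5.4·-0.5 + 3.5·1 + 3.6·1 + 1.2·-1 + -1.8·0.5 + 4.5·0.5.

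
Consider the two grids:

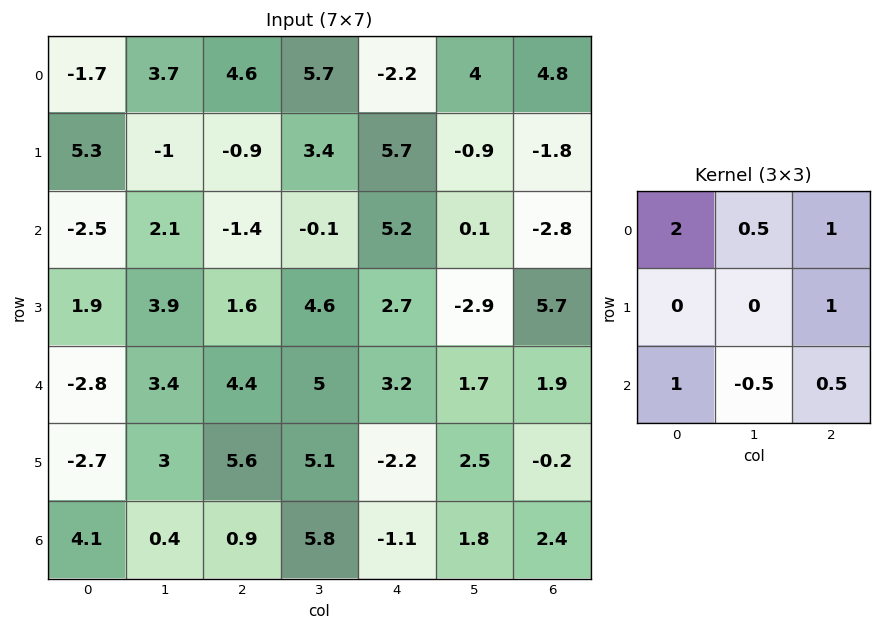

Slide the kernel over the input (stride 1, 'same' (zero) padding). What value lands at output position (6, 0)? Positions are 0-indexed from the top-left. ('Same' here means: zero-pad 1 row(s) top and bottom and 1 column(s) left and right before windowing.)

2.05

The receptive field on the zero-padded input at this output position is [0 -2.7 3 / 0 4.1 0.4 / 0 0 0]. Elementwise product with the kernel and sum: 0·2 + -2.7·0.5 + 3·1 + 0.4·1 + 0·1 + 0·-0.5 + 0·0.5.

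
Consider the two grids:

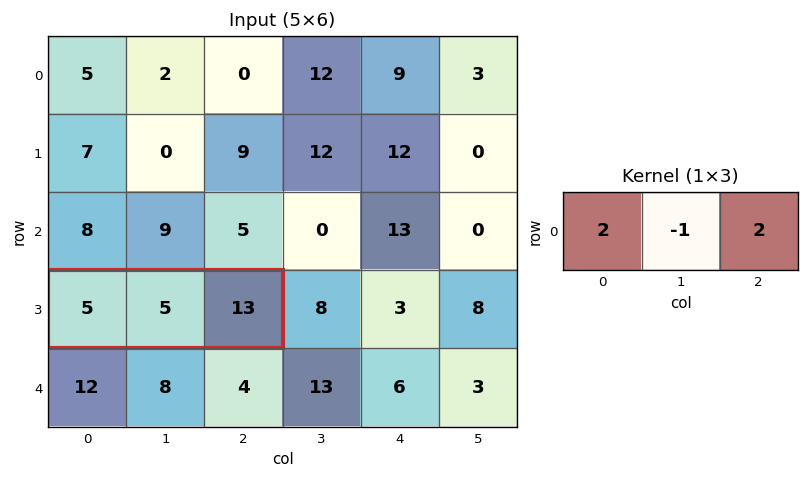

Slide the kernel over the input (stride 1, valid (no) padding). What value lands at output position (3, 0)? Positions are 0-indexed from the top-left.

31

The receptive field on the input at this output position is [5 5 13]. Elementwise product with the kernel and sum: 5·2 + 5·-1 + 13·2.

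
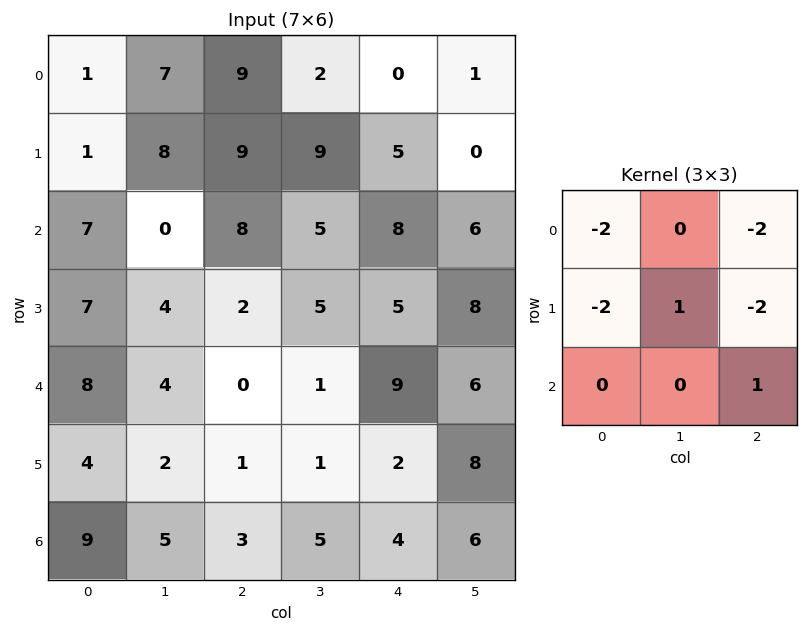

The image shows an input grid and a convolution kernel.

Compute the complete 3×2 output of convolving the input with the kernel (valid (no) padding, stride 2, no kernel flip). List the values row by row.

-24 -29
-44 -32
-21 -19

Output[0,0]: The receptive field on the input at this output position is [1 7 9 / 1 8 9 / 7 0 8]. Elementwise product with the kernel and sum: 1·-2 + 9·-2 + 1·-2 + 8·1 + 9·-2 + 8·1.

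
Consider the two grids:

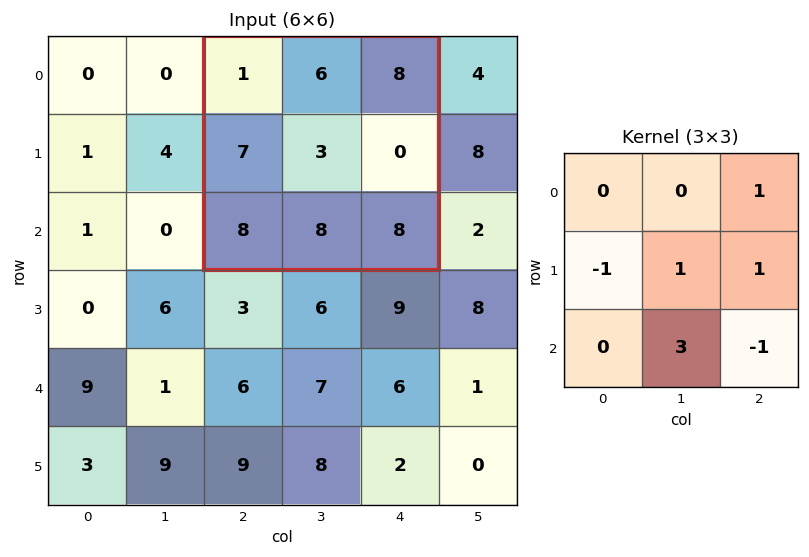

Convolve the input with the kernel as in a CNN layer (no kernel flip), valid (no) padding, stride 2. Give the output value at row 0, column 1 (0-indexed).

The receptive field on the input at this output position is [1 6 8 / 7 3 0 / 8 8 8]. Elementwise product with the kernel and sum: 8·1 + 7·-1 + 3·1 + 0·1 + 8·3 + 8·-1.

20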